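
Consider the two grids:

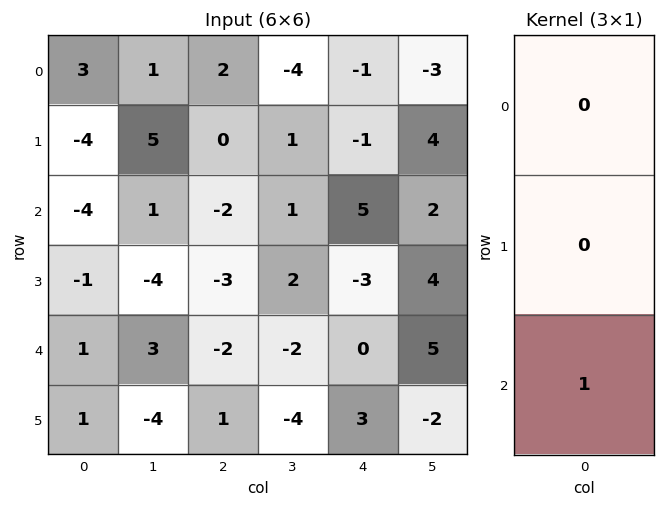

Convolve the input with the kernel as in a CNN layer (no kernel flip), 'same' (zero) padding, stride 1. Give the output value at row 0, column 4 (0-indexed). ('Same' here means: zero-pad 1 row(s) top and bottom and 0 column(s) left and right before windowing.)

-1

The receptive field on the zero-padded input at this output position is [0 / -1 / -1]. Elementwise product with the kernel and sum: -1·1.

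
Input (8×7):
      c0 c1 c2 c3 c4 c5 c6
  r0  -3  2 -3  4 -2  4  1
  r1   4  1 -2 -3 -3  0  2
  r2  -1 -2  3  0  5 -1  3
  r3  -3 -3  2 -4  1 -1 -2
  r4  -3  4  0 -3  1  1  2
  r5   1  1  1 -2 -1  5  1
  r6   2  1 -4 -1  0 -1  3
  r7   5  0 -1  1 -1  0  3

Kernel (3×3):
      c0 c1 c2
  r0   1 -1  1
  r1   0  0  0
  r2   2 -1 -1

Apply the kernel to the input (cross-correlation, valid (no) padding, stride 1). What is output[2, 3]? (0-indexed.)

The receptive field on the input at this output position is [0 5 -1 / -4 1 -1 / -3 1 1]. Elementwise product with the kernel and sum: 0·1 + 5·-1 + -1·1 + -3·2 + 1·-1 + 1·-1.

-14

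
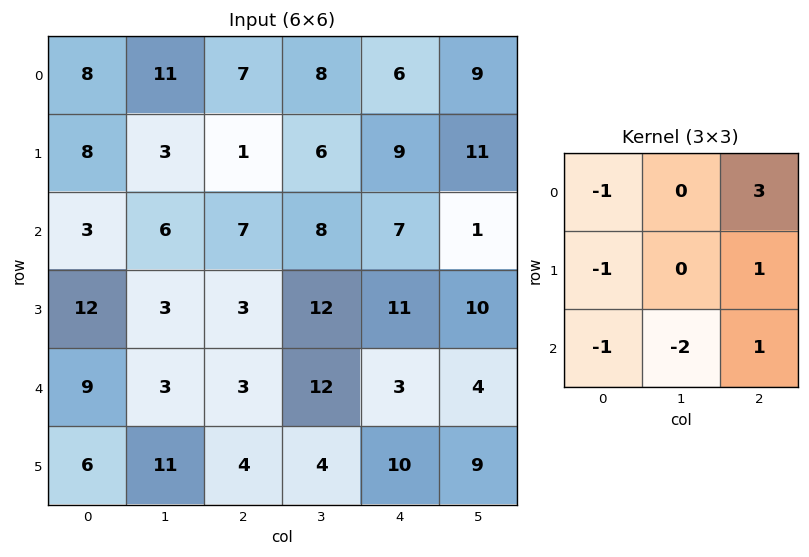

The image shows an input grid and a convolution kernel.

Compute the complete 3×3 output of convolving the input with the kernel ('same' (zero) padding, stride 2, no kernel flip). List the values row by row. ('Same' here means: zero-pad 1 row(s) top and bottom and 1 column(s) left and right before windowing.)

-2 -2 -12
-6 20 -4
11 27 -5

Output[0,0]: The receptive field on the zero-padded input at this output position is [0 0 0 / 0 8 11 / 0 8 3]. Elementwise product with the kernel and sum: 0·-1 + 0·3 + 0·-1 + 11·1 + 0·-1 + 8·-2 + 3·1.
Output[0,1]: The receptive field on the zero-padded input at this output position is [0 0 0 / 11 7 8 / 3 1 6]. Elementwise product with the kernel and sum: 0·-1 + 0·3 + 11·-1 + 8·1 + 3·-1 + 1·-2 + 6·1.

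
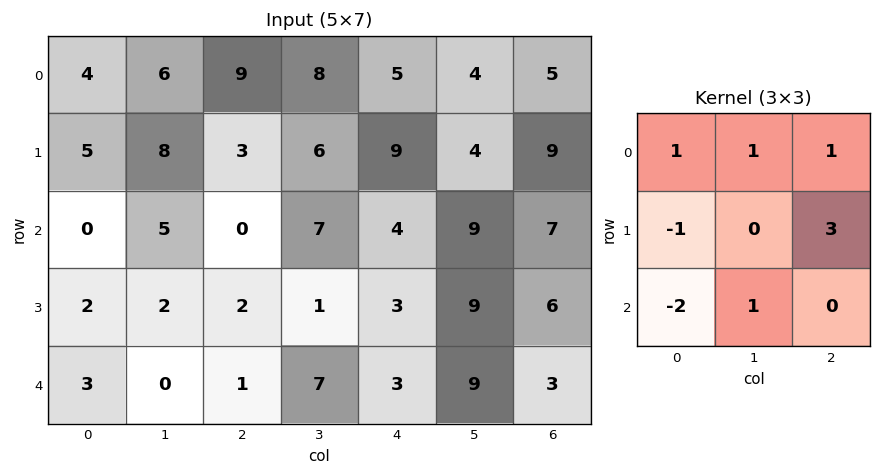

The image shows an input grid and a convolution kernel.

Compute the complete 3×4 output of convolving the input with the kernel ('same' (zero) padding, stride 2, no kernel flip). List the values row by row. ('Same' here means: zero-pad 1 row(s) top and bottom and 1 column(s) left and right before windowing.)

Output[0,0]: The receptive field on the zero-padded input at this output position is [0 0 0 / 0 4 6 / 0 5 8]. Elementwise product with the kernel and sum: 0·1 + 0·1 + 0·1 + 0·-1 + 6·3 + 0·-2 + 5·1.
Output[0,1]: The receptive field on the zero-padded input at this output position is [0 0 0 / 6 9 8 / 8 3 6]. Elementwise product with the kernel and sum: 0·1 + 0·1 + 0·1 + 6·-1 + 8·3 + 8·-2 + 3·1.

23 5 1 -3
30 31 40 -8
4 26 33 6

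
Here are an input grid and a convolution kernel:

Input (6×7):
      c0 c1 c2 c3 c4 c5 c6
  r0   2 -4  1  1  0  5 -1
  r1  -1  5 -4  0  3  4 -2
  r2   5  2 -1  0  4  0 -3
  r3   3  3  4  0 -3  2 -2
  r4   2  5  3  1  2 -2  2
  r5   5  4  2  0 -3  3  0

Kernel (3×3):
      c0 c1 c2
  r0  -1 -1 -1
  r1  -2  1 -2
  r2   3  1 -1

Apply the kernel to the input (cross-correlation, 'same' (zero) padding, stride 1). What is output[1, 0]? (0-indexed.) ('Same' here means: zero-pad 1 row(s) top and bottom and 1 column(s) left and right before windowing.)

-6

The receptive field on the zero-padded input at this output position is [0 2 -4 / 0 -1 5 / 0 5 2]. Elementwise product with the kernel and sum: 0·-1 + 2·-1 + -4·-1 + 0·-2 + -1·1 + 5·-2 + 0·3 + 5·1 + 2·-1.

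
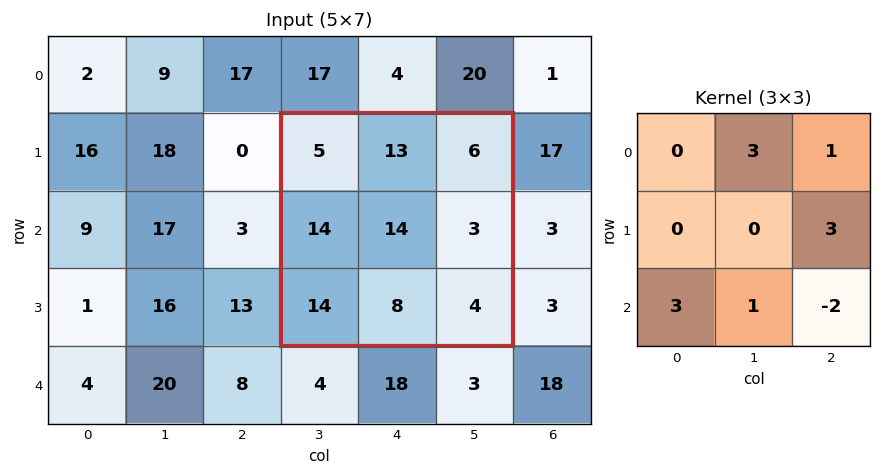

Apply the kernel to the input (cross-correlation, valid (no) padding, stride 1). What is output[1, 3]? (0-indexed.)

The receptive field on the input at this output position is [5 13 6 / 14 14 3 / 14 8 4]. Elementwise product with the kernel and sum: 13·3 + 6·1 + 3·3 + 14·3 + 8·1 + 4·-2.

96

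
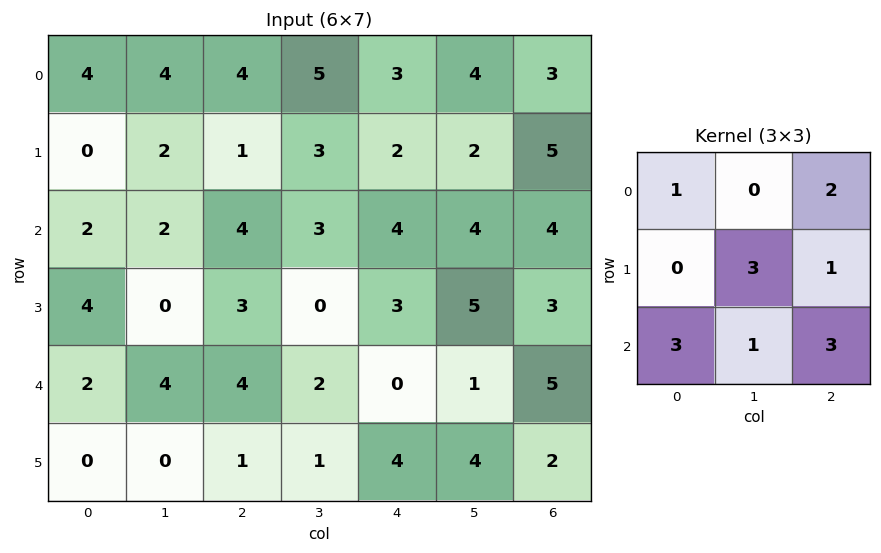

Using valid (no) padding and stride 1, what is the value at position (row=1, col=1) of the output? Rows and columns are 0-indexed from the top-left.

26

The receptive field on the input at this output position is [2 1 3 / 2 4 3 / 0 3 0]. Elementwise product with the kernel and sum: 2·1 + 3·2 + 4·3 + 3·1 + 0·3 + 3·1 + 0·3.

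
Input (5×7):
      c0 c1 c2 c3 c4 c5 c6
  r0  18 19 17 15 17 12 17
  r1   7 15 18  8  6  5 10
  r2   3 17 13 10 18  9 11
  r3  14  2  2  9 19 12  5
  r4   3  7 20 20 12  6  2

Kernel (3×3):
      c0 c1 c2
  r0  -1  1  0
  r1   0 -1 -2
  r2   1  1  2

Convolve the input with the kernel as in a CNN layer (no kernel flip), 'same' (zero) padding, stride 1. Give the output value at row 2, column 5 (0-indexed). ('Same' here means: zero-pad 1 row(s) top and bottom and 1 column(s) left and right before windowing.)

9

The receptive field on the zero-padded input at this output position is [6 5 10 / 18 9 11 / 19 12 5]. Elementwise product with the kernel and sum: 6·-1 + 5·1 + 9·-1 + 11·-2 + 19·1 + 12·1 + 5·2.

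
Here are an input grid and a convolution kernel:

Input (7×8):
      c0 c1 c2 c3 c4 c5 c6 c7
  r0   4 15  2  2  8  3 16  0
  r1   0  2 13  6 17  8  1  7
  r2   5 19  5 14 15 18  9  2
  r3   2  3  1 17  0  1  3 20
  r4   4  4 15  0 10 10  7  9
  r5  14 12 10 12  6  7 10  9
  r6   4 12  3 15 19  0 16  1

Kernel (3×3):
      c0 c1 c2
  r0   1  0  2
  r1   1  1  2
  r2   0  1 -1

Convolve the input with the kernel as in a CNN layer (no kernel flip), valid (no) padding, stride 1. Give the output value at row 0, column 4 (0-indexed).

The receptive field on the input at this output position is [8 3 16 / 17 8 1 / 15 18 9]. Elementwise product with the kernel and sum: 8·1 + 16·2 + 17·1 + 8·1 + 1·2 + 18·1 + 9·-1.

76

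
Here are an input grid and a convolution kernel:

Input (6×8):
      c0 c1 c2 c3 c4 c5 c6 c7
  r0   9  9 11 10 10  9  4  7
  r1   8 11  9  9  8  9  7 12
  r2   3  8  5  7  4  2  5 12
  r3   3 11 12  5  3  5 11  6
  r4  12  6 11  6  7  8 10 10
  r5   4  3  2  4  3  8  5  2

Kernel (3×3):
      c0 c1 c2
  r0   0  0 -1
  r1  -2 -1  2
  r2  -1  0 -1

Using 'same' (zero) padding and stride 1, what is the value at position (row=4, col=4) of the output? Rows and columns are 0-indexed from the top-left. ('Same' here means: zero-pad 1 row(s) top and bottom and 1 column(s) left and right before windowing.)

-20

The receptive field on the zero-padded input at this output position is [5 3 5 / 6 7 8 / 4 3 8]. Elementwise product with the kernel and sum: 5·-1 + 6·-2 + 7·-1 + 8·2 + 4·-1 + 8·-1.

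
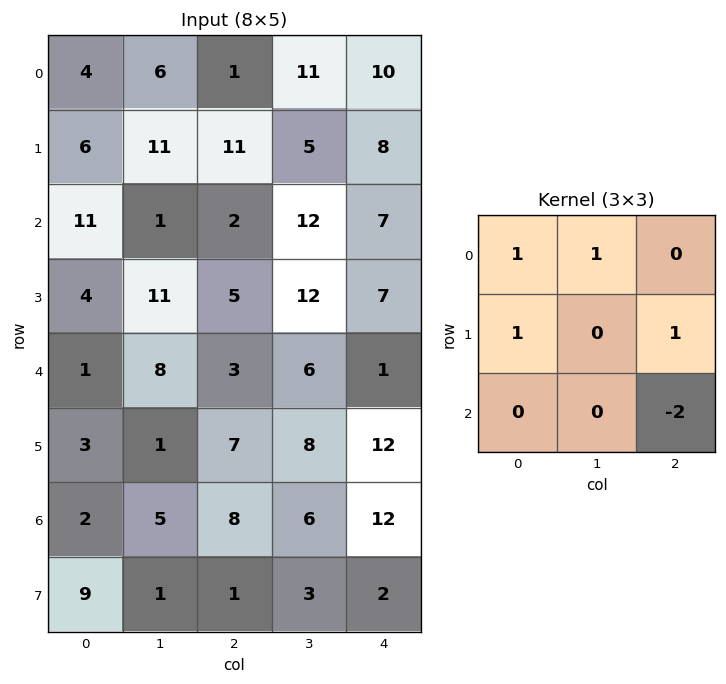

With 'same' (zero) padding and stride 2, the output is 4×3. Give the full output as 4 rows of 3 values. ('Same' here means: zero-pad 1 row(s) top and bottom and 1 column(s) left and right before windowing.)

-16 7 11
-15 11 25
10 14 25
6 13 26

Output[0,0]: The receptive field on the zero-padded input at this output position is [0 0 0 / 0 4 6 / 0 6 11]. Elementwise product with the kernel and sum: 0·1 + 0·1 + 0·1 + 6·1 + 11·-2.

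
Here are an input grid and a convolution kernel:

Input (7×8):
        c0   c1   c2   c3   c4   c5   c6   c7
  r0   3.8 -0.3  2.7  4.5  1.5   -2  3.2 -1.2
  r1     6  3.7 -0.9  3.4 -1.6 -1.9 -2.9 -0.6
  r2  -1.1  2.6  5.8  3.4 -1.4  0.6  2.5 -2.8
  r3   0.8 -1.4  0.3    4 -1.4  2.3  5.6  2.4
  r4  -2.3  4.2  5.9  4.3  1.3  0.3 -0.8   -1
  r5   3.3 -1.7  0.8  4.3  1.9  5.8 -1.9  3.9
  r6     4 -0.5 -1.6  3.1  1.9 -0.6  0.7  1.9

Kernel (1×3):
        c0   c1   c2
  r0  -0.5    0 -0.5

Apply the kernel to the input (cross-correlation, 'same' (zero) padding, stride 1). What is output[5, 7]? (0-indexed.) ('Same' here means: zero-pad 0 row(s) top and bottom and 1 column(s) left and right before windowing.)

The receptive field on the zero-padded input at this output position is [-1.9 3.9 0]. Elementwise product with the kernel and sum: -1.9·-0.5 + 0·-0.5.

0.95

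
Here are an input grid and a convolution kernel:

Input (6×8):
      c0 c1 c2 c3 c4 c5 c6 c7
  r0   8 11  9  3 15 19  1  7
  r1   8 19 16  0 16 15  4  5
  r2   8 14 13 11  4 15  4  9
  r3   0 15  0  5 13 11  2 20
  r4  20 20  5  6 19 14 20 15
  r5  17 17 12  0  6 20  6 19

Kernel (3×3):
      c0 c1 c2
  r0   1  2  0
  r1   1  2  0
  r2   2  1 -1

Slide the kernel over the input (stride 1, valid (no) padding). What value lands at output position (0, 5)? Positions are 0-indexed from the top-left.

The receptive field on the input at this output position is [19 1 7 / 15 4 5 / 15 4 9]. Elementwise product with the kernel and sum: 19·1 + 1·2 + 15·1 + 4·2 + 15·2 + 4·1 + 9·-1.

69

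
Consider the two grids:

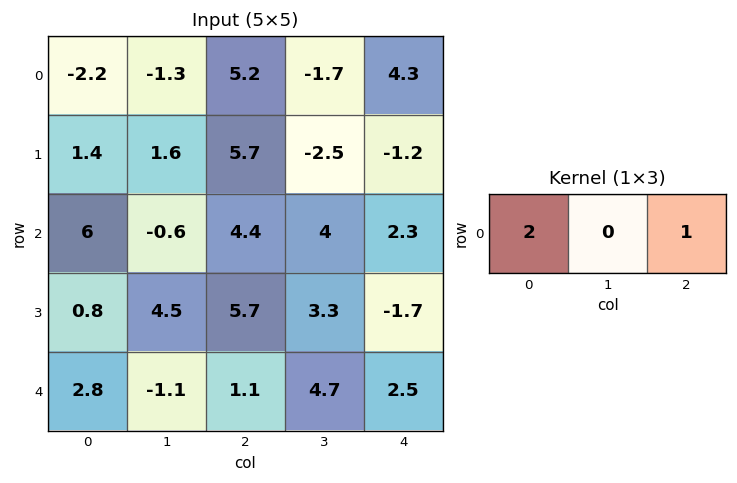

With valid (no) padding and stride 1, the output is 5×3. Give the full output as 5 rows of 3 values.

Output[0,0]: The receptive field on the input at this output position is [-2.2 -1.3 5.2]. Elementwise product with the kernel and sum: -2.2·2 + 5.2·1.

0.8 -4.3 14.7
8.5 0.7 10.2
16.4 2.8 11.1
7.3 12.3 9.7
6.7 2.5 4.7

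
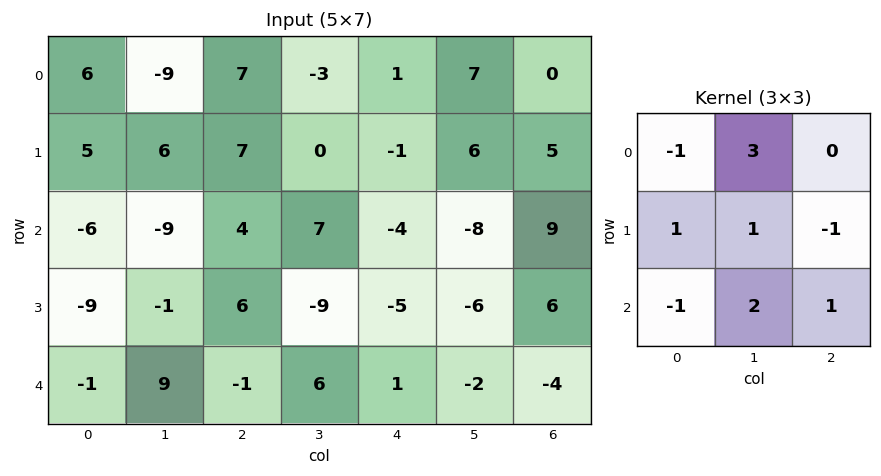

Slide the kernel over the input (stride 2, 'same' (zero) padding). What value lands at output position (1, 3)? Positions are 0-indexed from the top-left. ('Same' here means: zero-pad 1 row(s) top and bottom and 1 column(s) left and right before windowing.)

28

The receptive field on the zero-padded input at this output position is [6 5 0 / -8 9 0 / -6 6 0]. Elementwise product with the kernel and sum: 6·-1 + 5·3 + -8·1 + 9·1 + 0·-1 + -6·-1 + 6·2 + 0·1.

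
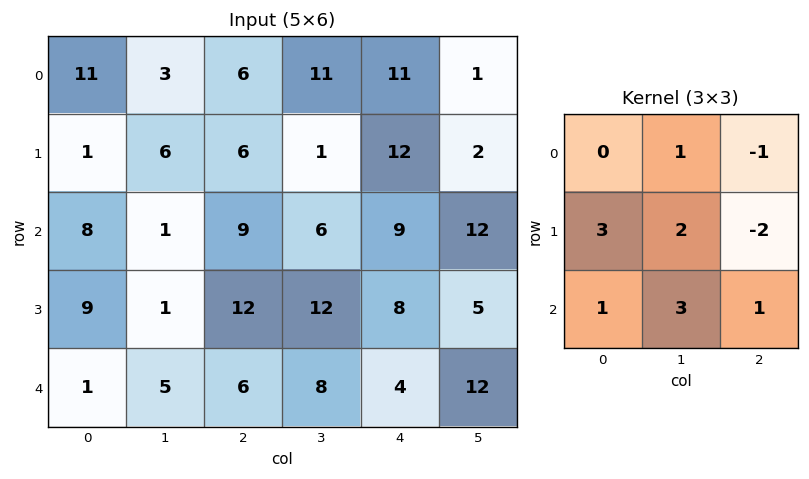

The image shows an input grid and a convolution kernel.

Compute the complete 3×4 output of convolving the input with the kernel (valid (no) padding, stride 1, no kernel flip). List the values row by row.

20 57 32 78
32 63 66 63
19 37 75 71

Output[0,0]: The receptive field on the input at this output position is [11 3 6 / 1 6 6 / 8 1 9]. Elementwise product with the kernel and sum: 3·1 + 6·-1 + 1·3 + 6·2 + 6·-2 + 8·1 + 1·3 + 9·1.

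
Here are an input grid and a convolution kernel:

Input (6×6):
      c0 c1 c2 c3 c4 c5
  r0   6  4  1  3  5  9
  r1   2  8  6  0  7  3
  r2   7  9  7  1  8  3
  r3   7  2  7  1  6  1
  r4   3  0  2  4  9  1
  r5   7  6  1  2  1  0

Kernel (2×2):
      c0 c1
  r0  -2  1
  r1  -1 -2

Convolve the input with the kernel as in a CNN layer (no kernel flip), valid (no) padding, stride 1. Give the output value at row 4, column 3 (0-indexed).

-3

The receptive field on the input at this output position is [4 9 / 2 1]. Elementwise product with the kernel and sum: 4·-2 + 9·1 + 2·-1 + 1·-2.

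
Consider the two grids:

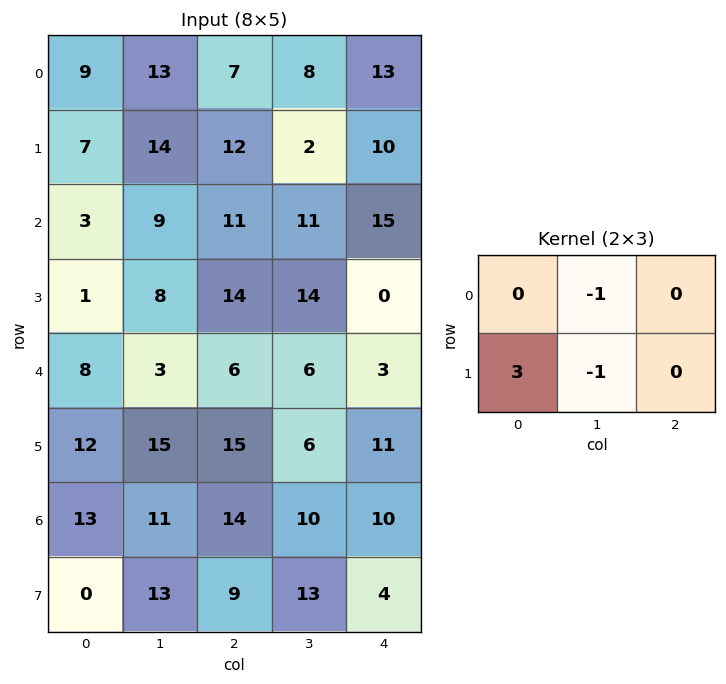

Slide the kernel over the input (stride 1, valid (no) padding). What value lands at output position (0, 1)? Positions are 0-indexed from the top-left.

23

The receptive field on the input at this output position is [13 7 8 / 14 12 2]. Elementwise product with the kernel and sum: 7·-1 + 14·3 + 12·-1.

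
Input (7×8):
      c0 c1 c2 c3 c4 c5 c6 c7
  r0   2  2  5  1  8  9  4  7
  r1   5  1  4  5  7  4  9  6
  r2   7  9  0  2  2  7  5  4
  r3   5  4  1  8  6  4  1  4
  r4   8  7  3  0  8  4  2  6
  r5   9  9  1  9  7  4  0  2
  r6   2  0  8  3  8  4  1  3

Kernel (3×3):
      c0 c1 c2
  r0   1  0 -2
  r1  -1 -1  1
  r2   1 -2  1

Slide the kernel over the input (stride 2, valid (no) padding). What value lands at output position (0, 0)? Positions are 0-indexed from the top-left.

The receptive field on the input at this output position is [2 2 5 / 5 1 4 / 7 9 0]. Elementwise product with the kernel and sum: 2·1 + 5·-2 + 5·-1 + 1·-1 + 4·1 + 7·1 + 9·-2 + 0·1.

-21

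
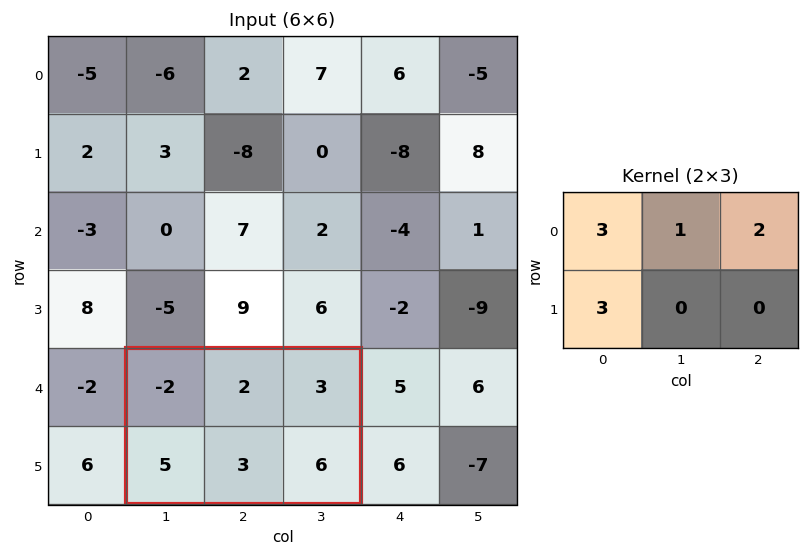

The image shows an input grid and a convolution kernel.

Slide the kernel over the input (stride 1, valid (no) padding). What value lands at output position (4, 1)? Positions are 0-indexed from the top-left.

The receptive field on the input at this output position is [-2 2 3 / 5 3 6]. Elementwise product with the kernel and sum: -2·3 + 2·1 + 3·2 + 5·3.

17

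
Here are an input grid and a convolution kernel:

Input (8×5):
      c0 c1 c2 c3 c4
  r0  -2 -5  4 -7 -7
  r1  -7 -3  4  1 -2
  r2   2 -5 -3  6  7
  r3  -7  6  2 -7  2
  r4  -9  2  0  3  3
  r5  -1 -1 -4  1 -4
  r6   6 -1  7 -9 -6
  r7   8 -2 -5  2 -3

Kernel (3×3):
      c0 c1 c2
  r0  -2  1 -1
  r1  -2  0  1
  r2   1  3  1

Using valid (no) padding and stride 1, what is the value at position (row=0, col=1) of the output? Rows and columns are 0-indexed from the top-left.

The receptive field on the input at this output position is [-5 4 -7 / -3 4 1 / -5 -3 6]. Elementwise product with the kernel and sum: -5·-2 + 4·1 + -7·-1 + -3·-2 + 1·1 + -5·1 + -3·3 + 6·1.

20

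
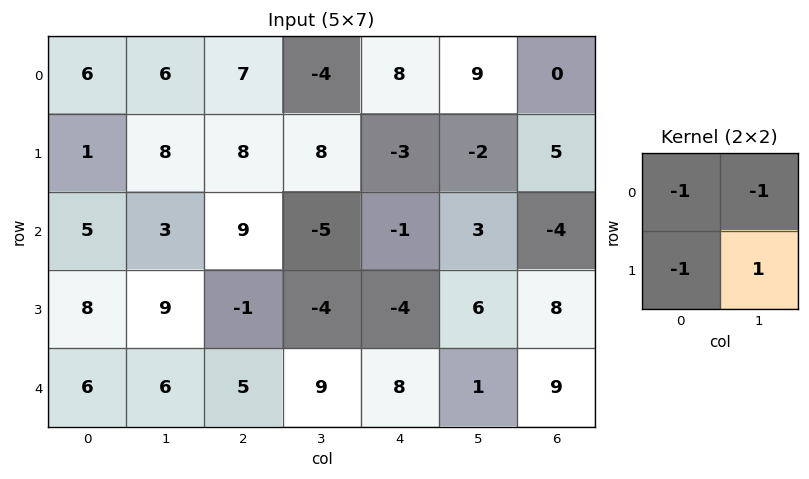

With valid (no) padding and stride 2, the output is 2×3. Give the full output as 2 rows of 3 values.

Output[0,0]: The receptive field on the input at this output position is [6 6 / 1 8]. Elementwise product with the kernel and sum: 6·-1 + 6·-1 + 1·-1 + 8·1.

-5 -3 -16
-7 -7 8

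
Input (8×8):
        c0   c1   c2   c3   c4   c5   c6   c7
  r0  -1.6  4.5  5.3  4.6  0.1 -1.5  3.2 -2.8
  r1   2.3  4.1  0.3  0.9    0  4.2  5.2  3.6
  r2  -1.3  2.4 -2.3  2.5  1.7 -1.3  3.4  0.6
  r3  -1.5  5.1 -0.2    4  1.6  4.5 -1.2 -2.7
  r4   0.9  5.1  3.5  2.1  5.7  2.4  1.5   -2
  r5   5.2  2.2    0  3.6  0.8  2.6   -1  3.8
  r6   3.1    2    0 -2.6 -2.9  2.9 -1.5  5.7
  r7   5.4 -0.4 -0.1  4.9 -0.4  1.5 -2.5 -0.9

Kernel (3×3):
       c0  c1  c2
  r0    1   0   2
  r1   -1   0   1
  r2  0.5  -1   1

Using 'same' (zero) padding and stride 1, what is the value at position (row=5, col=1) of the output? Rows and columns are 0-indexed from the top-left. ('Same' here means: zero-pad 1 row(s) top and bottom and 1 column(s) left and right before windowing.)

The receptive field on the zero-padded input at this output position is [0.9 5.1 3.5 / 5.2 2.2 0 / 3.1 2 0]. Elementwise product with the kernel and sum: 0.9·1 + 3.5·2 + 5.2·-1 + 0·1 + 3.1·0.5 + 2·-1 + 0·1.

2.25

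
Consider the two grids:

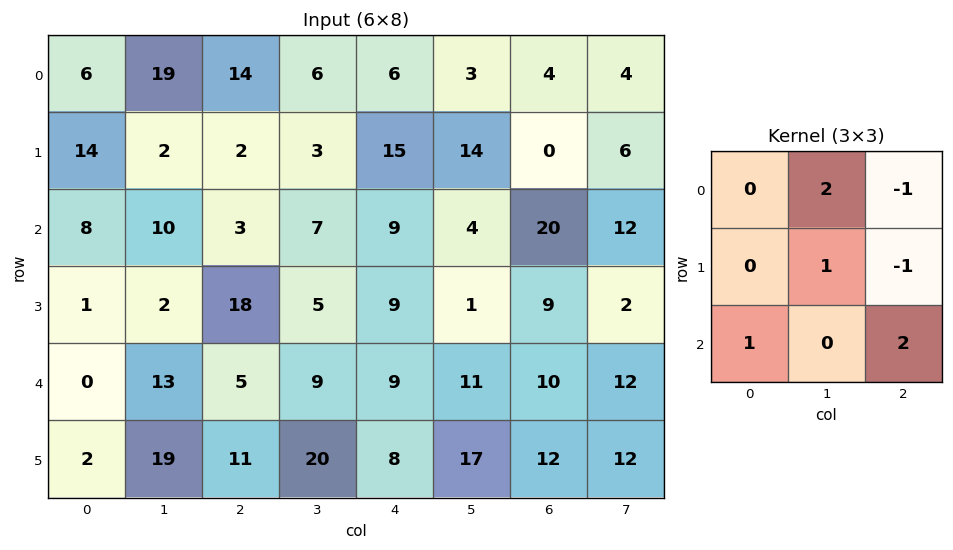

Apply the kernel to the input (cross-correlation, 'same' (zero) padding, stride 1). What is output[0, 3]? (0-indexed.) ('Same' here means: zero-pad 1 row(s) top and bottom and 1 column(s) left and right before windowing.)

The receptive field on the zero-padded input at this output position is [0 0 0 / 14 6 6 / 2 3 15]. Elementwise product with the kernel and sum: 0·2 + 0·-1 + 6·1 + 6·-1 + 2·1 + 15·2.

32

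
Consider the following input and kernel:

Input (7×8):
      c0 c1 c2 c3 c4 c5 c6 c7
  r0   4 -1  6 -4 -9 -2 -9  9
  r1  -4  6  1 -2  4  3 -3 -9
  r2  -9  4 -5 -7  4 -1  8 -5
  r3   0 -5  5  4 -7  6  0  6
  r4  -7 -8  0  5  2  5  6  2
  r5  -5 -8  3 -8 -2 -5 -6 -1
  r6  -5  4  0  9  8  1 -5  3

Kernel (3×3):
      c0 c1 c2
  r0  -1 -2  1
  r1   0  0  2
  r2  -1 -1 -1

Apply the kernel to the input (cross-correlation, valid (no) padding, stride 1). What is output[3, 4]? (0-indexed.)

20

The receptive field on the input at this output position is [-7 6 0 / 2 5 6 / -2 -5 -6]. Elementwise product with the kernel and sum: -7·-1 + 6·-2 + 0·1 + 6·2 + -2·-1 + -5·-1 + -6·-1.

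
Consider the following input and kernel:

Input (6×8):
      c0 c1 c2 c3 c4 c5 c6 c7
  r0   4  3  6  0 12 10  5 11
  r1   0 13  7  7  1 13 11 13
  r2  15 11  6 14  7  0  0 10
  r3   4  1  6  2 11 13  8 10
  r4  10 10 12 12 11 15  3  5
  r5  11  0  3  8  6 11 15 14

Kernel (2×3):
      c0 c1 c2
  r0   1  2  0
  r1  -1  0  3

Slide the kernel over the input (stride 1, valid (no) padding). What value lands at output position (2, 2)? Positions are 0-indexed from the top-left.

The receptive field on the input at this output position is [6 14 7 / 6 2 11]. Elementwise product with the kernel and sum: 6·1 + 14·2 + 6·-1 + 11·3.

61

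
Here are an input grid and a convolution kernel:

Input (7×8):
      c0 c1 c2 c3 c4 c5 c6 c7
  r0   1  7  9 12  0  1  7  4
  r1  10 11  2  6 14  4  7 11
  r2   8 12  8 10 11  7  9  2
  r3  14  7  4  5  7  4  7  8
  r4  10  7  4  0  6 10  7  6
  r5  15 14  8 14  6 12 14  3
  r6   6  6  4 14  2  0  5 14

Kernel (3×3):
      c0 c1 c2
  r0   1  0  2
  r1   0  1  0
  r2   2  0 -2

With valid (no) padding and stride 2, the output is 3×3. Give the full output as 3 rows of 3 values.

30 9 22
43 31 31
36 34 26

Output[0,0]: The receptive field on the input at this output position is [1 7 9 / 10 11 2 / 8 12 8]. Elementwise product with the kernel and sum: 1·1 + 9·2 + 11·1 + 8·2 + 8·-2.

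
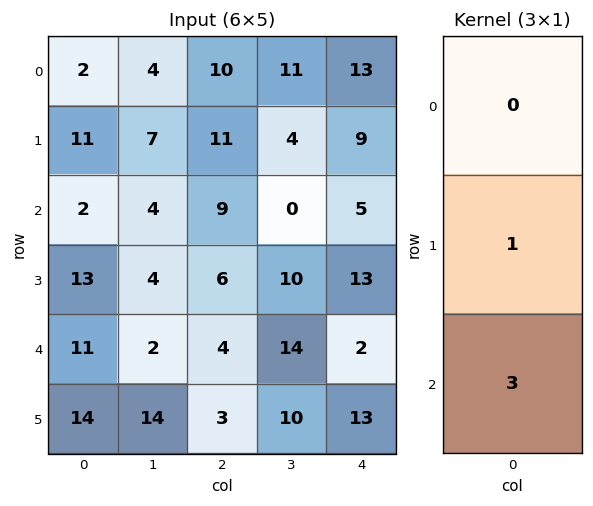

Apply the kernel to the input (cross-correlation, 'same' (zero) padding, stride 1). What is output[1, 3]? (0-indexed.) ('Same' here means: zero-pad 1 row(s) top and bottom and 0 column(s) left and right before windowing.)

The receptive field on the zero-padded input at this output position is [11 / 4 / 0]. Elementwise product with the kernel and sum: 4·1 + 0·3.

4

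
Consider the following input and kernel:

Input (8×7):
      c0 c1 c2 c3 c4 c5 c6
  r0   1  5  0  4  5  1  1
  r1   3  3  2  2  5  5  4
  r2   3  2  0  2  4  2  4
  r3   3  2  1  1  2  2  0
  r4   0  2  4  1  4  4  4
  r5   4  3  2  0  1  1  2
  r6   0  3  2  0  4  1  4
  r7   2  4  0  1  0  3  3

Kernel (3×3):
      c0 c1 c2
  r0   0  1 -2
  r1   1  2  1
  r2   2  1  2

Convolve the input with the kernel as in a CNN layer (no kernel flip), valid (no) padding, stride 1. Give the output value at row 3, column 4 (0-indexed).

The receptive field on the input at this output position is [2 2 0 / 4 4 4 / 1 1 2]. Elementwise product with the kernel and sum: 2·1 + 0·-2 + 4·1 + 4·2 + 4·1 + 1·2 + 1·1 + 2·2.

25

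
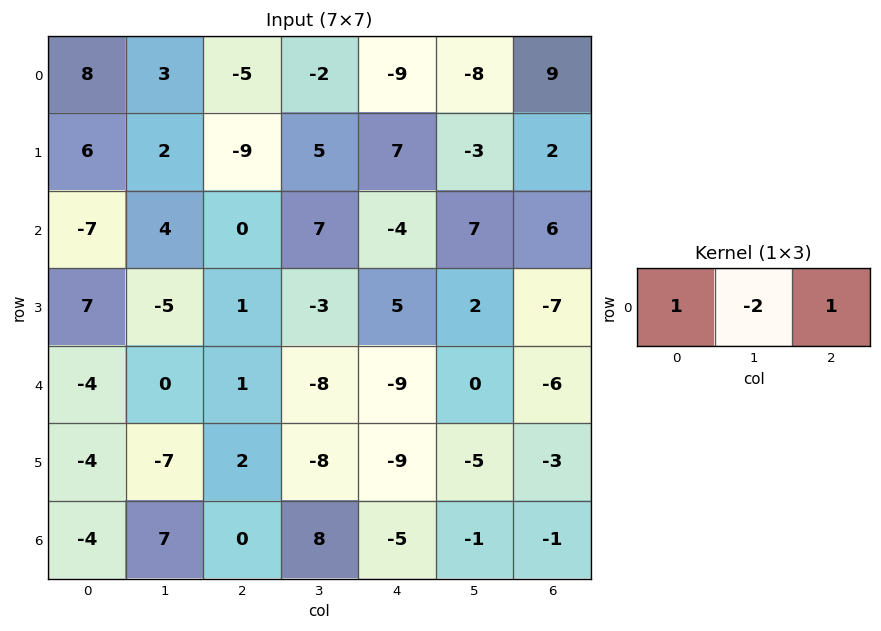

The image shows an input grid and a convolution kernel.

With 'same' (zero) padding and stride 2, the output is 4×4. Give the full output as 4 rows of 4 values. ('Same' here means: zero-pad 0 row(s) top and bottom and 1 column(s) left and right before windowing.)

-13 11 8 -26
18 11 22 -5
8 -10 10 12
15 15 17 1

Output[0,0]: The receptive field on the zero-padded input at this output position is [0 8 3]. Elementwise product with the kernel and sum: 0·1 + 8·-2 + 3·1.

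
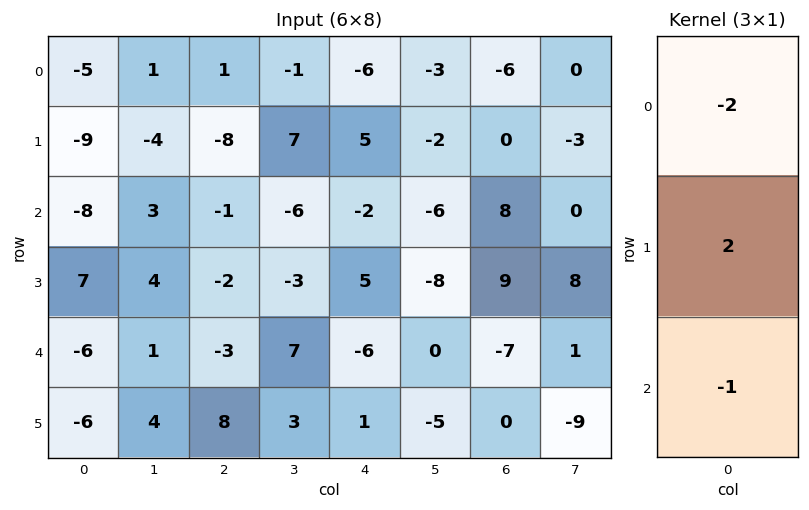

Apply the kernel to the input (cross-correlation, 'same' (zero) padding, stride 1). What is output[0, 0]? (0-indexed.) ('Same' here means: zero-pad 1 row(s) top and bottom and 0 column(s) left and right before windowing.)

-1

The receptive field on the zero-padded input at this output position is [0 / -5 / -9]. Elementwise product with the kernel and sum: 0·-2 + -5·2 + -9·-1.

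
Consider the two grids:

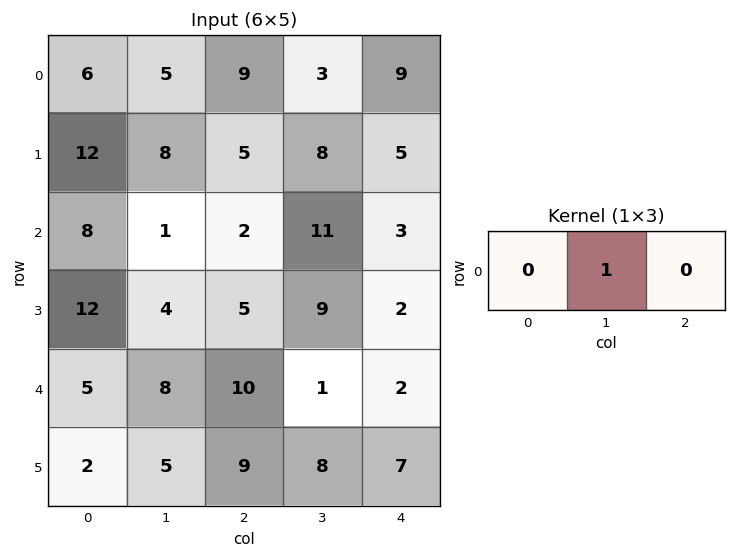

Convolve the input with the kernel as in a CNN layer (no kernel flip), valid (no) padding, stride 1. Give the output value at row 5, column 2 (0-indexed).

The receptive field on the input at this output position is [9 8 7]. Elementwise product with the kernel and sum: 8·1.

8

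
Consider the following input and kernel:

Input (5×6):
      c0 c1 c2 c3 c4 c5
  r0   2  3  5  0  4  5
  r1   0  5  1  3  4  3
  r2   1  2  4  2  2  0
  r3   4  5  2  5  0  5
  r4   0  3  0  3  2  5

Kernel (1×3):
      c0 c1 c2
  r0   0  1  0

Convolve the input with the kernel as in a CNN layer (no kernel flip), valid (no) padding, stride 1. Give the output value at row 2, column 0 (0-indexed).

2

The receptive field on the input at this output position is [1 2 4]. Elementwise product with the kernel and sum: 2·1.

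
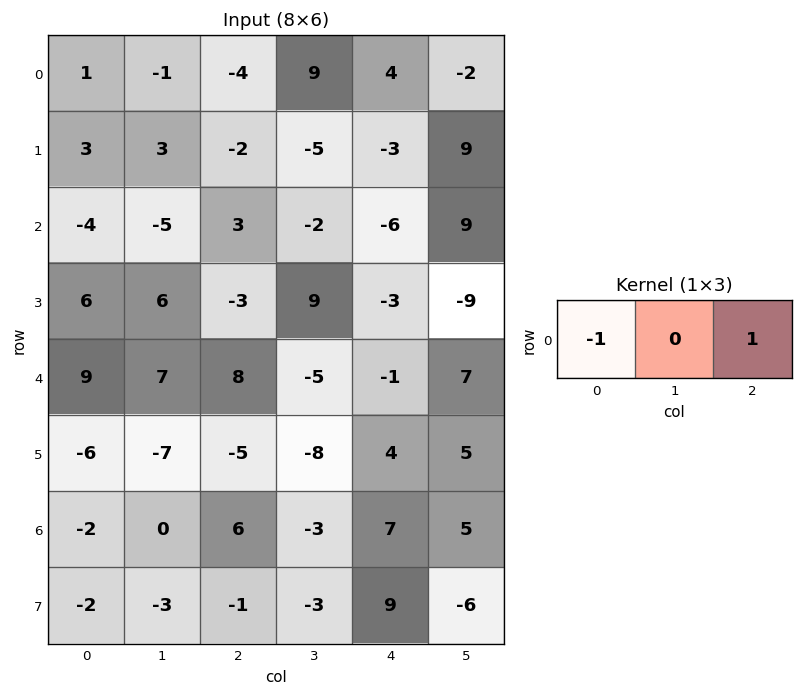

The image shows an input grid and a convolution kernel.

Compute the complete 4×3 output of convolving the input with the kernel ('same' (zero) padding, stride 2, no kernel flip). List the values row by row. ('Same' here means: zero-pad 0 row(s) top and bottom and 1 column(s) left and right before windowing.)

-1 10 -11
-5 3 11
7 -12 12
0 -3 8

Output[0,0]: The receptive field on the zero-padded input at this output position is [0 1 -1]. Elementwise product with the kernel and sum: 0·-1 + -1·1.
Output[0,1]: The receptive field on the zero-padded input at this output position is [-1 -4 9]. Elementwise product with the kernel and sum: -1·-1 + 9·1.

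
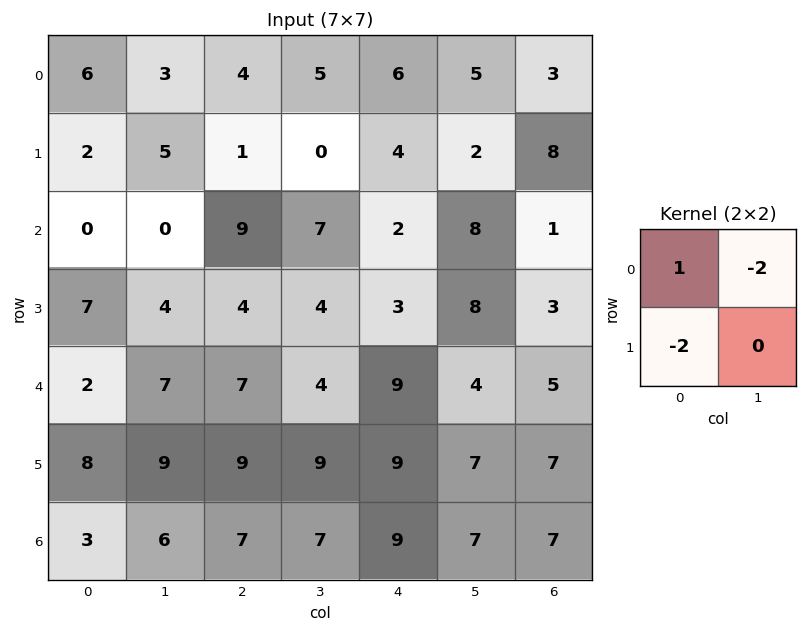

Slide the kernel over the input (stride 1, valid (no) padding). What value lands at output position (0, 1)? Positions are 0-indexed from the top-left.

The receptive field on the input at this output position is [3 4 / 5 1]. Elementwise product with the kernel and sum: 3·1 + 4·-2 + 5·-2.

-15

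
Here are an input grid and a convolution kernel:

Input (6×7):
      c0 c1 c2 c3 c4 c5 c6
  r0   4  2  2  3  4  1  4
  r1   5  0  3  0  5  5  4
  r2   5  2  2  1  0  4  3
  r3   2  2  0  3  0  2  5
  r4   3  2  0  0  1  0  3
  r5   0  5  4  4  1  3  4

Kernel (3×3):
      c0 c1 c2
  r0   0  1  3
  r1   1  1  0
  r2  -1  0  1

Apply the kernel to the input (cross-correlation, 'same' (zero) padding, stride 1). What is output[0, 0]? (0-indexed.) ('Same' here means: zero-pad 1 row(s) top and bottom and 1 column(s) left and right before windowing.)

The receptive field on the zero-padded input at this output position is [0 0 0 / 0 4 2 / 0 5 0]. Elementwise product with the kernel and sum: 0·1 + 0·3 + 0·1 + 4·1 + 0·-1 + 0·1.

4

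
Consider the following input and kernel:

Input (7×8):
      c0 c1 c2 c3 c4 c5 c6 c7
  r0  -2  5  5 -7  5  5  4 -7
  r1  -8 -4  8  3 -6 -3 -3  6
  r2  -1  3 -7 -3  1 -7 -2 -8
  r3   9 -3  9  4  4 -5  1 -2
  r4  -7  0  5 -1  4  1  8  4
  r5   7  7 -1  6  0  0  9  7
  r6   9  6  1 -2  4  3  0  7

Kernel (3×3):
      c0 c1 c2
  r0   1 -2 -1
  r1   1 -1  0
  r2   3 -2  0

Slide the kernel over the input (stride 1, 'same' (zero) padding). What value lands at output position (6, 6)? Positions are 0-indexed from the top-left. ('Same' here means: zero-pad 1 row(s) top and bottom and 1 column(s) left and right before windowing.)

-22

The receptive field on the zero-padded input at this output position is [0 9 7 / 3 0 7 / 0 0 0]. Elementwise product with the kernel and sum: 0·1 + 9·-2 + 7·-1 + 3·1 + 0·-1 + 0·3 + 0·-2.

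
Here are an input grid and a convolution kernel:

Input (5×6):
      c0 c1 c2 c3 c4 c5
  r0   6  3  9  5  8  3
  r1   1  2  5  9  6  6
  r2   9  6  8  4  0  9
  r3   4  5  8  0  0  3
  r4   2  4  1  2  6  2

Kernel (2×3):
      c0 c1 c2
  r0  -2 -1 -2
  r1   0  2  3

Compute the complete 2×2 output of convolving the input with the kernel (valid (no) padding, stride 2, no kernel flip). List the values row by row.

Output[0,0]: The receptive field on the input at this output position is [6 3 9 / 1 2 5]. Elementwise product with the kernel and sum: 6·-2 + 3·-1 + 9·-2 + 2·2 + 5·3.
Output[0,1]: The receptive field on the input at this output position is [9 5 8 / 5 9 6]. Elementwise product with the kernel and sum: 9·-2 + 5·-1 + 8·-2 + 9·2 + 6·3.

-14 -3
-6 -20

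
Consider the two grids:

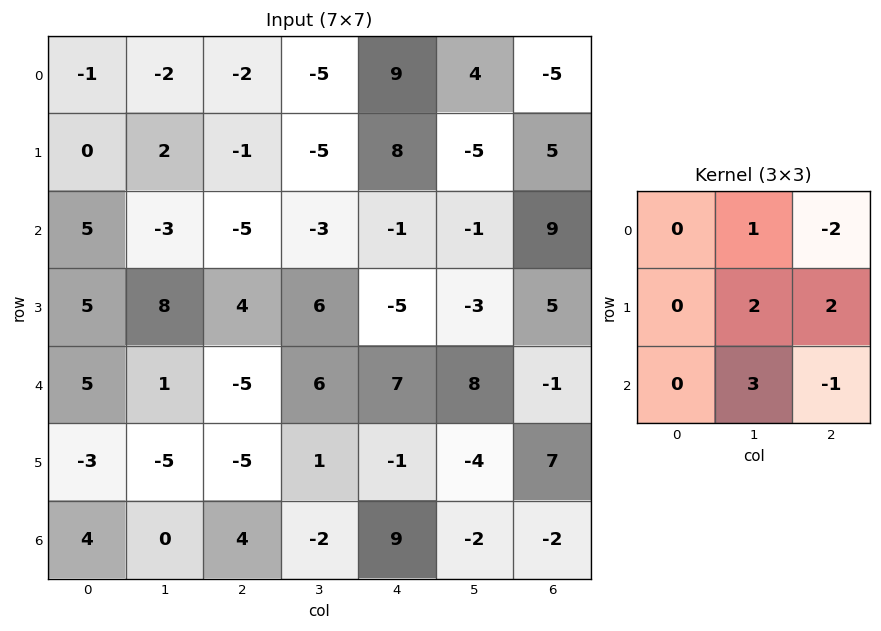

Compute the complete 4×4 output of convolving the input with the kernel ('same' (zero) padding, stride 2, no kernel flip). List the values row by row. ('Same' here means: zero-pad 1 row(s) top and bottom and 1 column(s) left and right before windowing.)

Output[0,0]: The receptive field on the zero-padded input at this output position is [0 0 0 / 0 -1 -2 / 0 0 2]. Elementwise product with the kernel and sum: 0·1 + 0·-2 + -1·2 + -2·2 + 0·3 + 2·-1.
Output[0,1]: The receptive field on the zero-padded input at this output position is [0 0 0 / -2 -2 -5 / 2 -1 -5]. Elementwise product with the kernel and sum: 0·1 + 0·-2 + -2·2 + -5·2 + -1·3 + -5·-1.

-8 -12 55 5
7 -1 2 38
-3 -22 32 24
15 -3 21 3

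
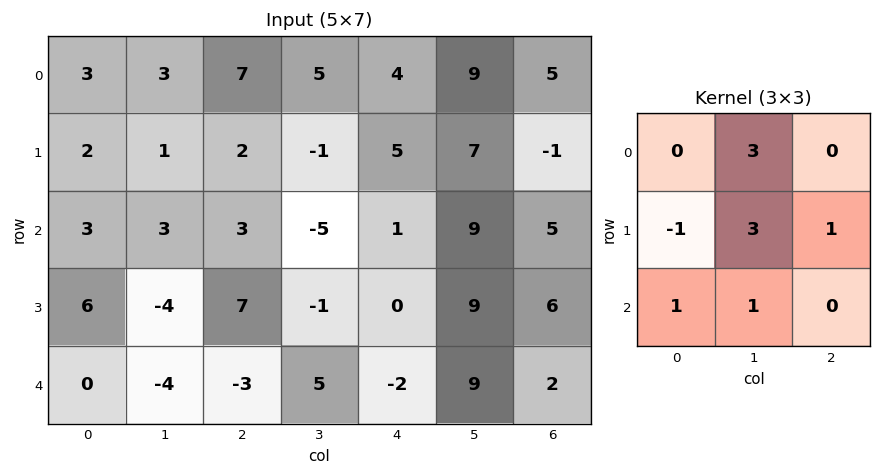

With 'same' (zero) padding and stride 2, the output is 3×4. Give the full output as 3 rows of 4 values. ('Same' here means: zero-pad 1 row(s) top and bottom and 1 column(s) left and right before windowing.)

Output[0,0]: The receptive field on the zero-padded input at this output position is [0 0 0 / 0 3 3 / 0 2 1]. Elementwise product with the kernel and sum: 0·3 + 0·-1 + 3·3 + 3·1 + 0·1 + 2·1.
Output[0,1]: The receptive field on the zero-padded input at this output position is [0 0 0 / 3 7 5 / 1 2 -1]. Elementwise product with the kernel and sum: 0·3 + 3·-1 + 7·3 + 5·1 + 1·1 + 2·1.

14 26 20 12
24 10 31 18
14 21 -2 15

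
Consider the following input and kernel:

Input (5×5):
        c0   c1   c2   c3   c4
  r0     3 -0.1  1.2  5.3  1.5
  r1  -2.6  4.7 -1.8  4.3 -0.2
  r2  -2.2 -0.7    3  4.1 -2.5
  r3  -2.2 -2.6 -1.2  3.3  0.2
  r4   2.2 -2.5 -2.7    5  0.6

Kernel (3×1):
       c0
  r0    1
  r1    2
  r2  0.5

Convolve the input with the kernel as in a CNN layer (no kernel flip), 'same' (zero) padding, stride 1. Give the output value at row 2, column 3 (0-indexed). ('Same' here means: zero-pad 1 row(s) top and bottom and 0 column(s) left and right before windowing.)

14.15

The receptive field on the zero-padded input at this output position is [4.3 / 4.1 / 3.3]. Elementwise product with the kernel and sum: 4.3·1 + 4.1·2 + 3.3·0.5.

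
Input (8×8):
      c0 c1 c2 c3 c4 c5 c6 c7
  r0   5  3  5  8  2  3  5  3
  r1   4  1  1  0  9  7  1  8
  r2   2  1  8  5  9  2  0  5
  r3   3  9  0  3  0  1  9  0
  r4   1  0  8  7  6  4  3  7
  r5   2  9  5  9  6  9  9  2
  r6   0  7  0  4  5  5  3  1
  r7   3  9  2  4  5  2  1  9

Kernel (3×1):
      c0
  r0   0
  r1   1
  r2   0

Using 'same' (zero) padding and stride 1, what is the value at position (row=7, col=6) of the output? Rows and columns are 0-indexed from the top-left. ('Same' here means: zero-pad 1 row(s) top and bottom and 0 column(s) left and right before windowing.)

The receptive field on the zero-padded input at this output position is [3 / 1 / 0]. Elementwise product with the kernel and sum: 1·1.

1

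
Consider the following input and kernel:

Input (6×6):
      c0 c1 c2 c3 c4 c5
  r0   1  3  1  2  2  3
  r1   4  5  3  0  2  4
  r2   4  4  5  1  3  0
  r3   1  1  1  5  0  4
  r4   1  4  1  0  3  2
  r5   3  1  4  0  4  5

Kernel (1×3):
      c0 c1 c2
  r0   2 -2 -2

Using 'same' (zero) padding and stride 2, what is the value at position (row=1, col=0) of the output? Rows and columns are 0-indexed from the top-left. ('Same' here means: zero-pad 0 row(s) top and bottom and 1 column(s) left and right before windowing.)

The receptive field on the zero-padded input at this output position is [0 4 4]. Elementwise product with the kernel and sum: 0·2 + 4·-2 + 4·-2.

-16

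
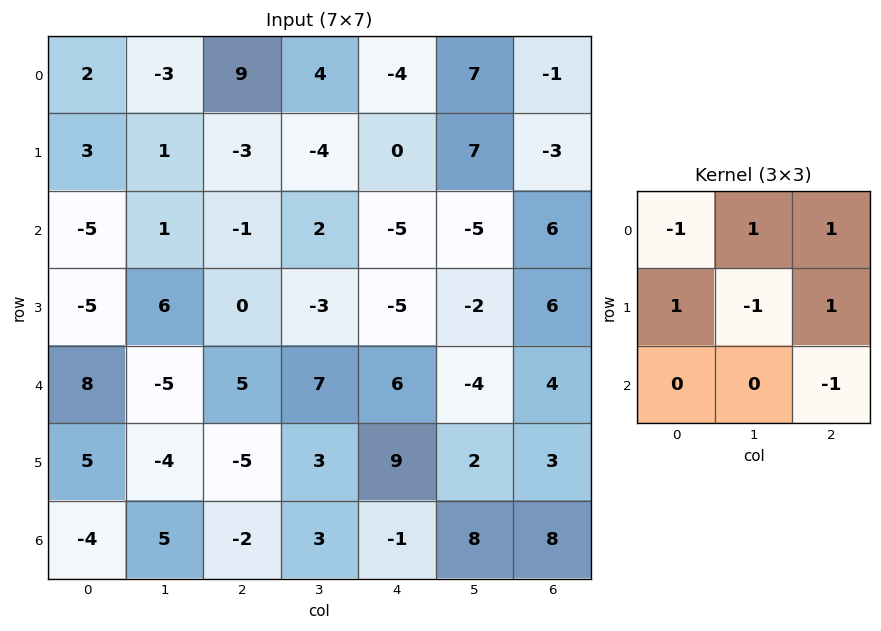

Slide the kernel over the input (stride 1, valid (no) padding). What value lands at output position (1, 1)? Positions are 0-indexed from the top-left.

The receptive field on the input at this output position is [1 -3 -4 / 1 -1 2 / 6 0 -3]. Elementwise product with the kernel and sum: 1·-1 + -3·1 + -4·1 + 1·1 + -1·-1 + 2·1 + -3·-1.

-1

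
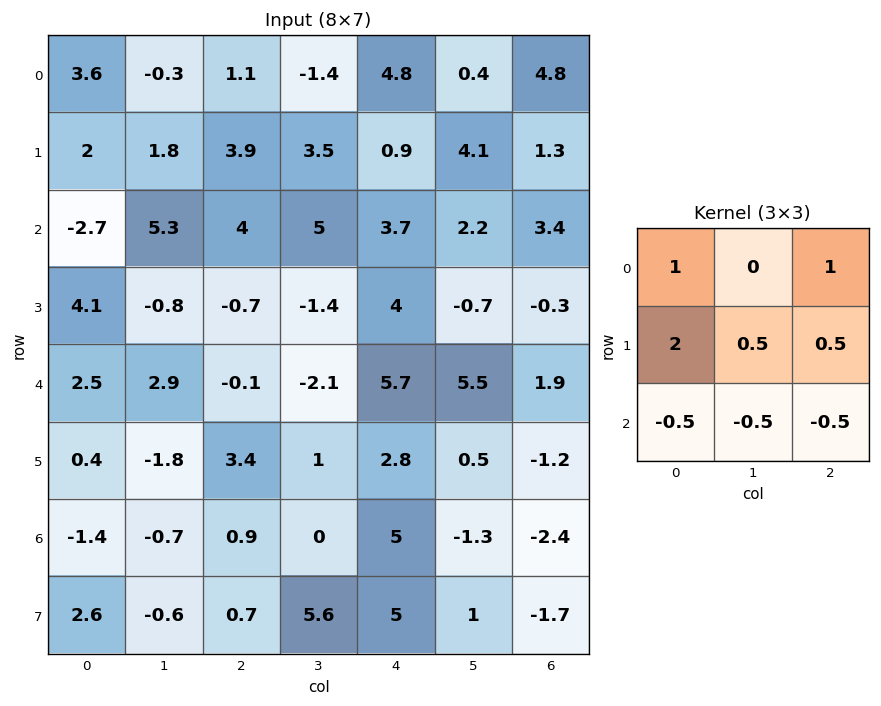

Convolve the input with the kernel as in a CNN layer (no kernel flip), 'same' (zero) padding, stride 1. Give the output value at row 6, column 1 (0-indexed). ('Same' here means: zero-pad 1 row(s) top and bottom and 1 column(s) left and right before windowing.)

-0.25

The receptive field on the zero-padded input at this output position is [0.4 -1.8 3.4 / -1.4 -0.7 0.9 / 2.6 -0.6 0.7]. Elementwise product with the kernel and sum: 0.4·1 + 3.4·1 + -1.4·2 + -0.7·0.5 + 0.9·0.5 + 2.6·-0.5 + -0.6·-0.5 + 0.7·-0.5.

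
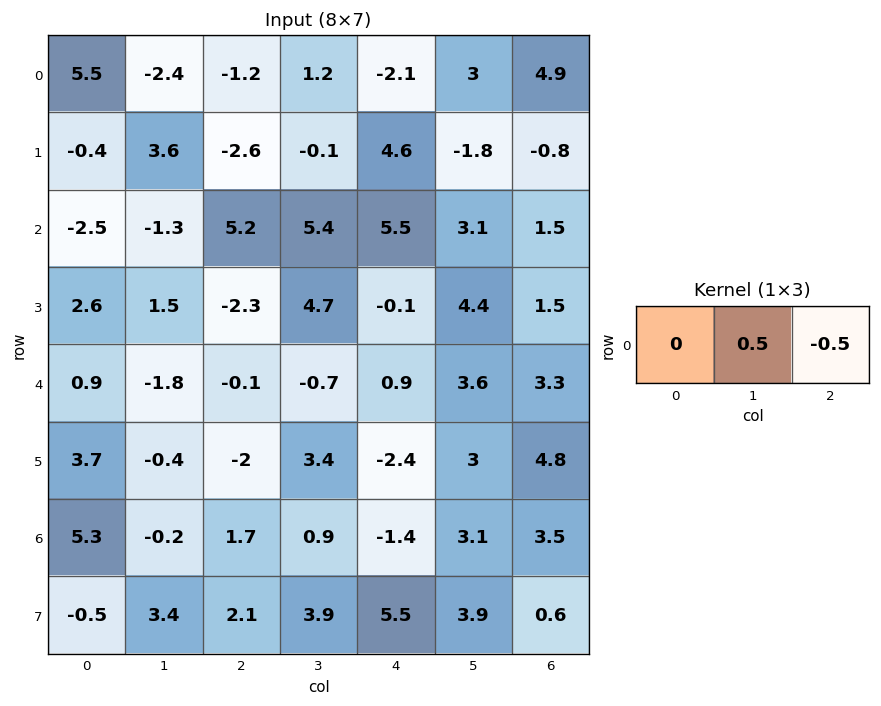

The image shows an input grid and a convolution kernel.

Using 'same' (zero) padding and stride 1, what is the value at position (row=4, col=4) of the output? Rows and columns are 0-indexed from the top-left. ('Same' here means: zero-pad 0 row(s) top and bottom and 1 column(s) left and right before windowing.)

-1.35

The receptive field on the zero-padded input at this output position is [-0.7 0.9 3.6]. Elementwise product with the kernel and sum: 0.9·0.5 + 3.6·-0.5.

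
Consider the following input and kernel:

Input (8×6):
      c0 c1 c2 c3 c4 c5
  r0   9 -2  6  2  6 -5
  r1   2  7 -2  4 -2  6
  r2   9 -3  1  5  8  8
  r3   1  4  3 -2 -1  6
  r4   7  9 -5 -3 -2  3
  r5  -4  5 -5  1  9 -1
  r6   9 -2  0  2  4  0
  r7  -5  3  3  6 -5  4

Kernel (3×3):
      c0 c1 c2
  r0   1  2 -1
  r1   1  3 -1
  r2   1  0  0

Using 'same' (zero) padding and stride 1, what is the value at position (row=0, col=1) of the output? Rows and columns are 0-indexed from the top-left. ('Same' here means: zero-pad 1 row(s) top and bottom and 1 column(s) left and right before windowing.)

The receptive field on the zero-padded input at this output position is [0 0 0 / 9 -2 6 / 2 7 -2]. Elementwise product with the kernel and sum: 0·1 + 0·2 + 0·-1 + 9·1 + -2·3 + 6·-1 + 2·1.

-1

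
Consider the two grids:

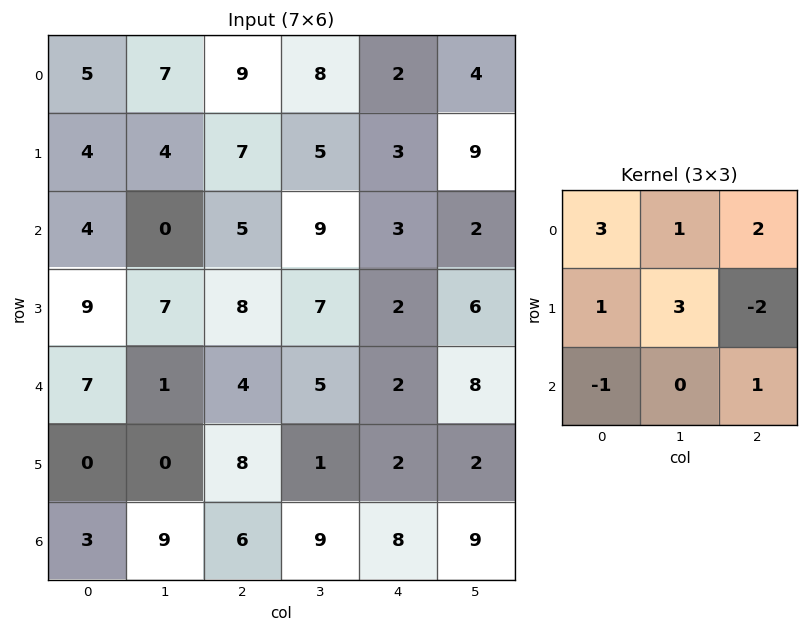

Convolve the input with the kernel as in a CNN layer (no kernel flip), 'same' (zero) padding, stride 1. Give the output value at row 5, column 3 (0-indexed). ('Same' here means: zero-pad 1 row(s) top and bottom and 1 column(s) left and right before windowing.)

30

The receptive field on the zero-padded input at this output position is [4 5 2 / 8 1 2 / 6 9 8]. Elementwise product with the kernel and sum: 4·3 + 5·1 + 2·2 + 8·1 + 1·3 + 2·-2 + 6·-1 + 8·1.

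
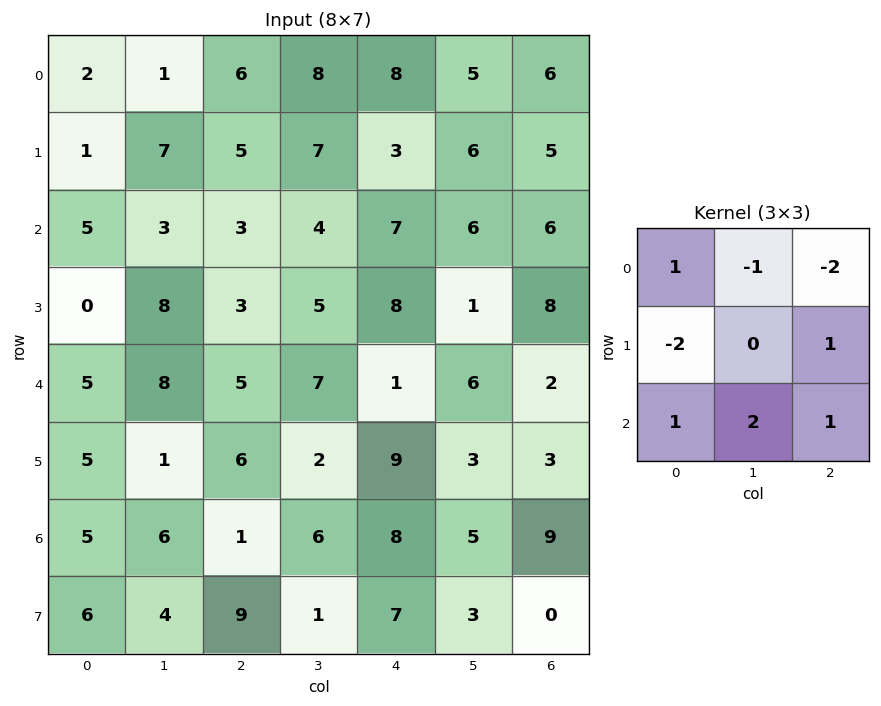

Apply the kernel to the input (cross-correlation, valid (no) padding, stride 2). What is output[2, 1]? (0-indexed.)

14

The receptive field on the input at this output position is [5 7 1 / 6 2 9 / 1 6 8]. Elementwise product with the kernel and sum: 5·1 + 7·-1 + 1·-2 + 6·-2 + 9·1 + 1·1 + 6·2 + 8·1.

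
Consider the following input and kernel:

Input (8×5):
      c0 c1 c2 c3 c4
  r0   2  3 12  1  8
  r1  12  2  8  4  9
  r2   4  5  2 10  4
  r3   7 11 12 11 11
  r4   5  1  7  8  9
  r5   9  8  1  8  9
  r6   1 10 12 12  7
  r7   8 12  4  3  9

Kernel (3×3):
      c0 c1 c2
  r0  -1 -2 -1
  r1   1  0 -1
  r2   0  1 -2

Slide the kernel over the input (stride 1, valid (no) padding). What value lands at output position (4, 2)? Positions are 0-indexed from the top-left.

-42

The receptive field on the input at this output position is [7 8 9 / 1 8 9 / 12 12 7]. Elementwise product with the kernel and sum: 7·-1 + 8·-2 + 9·-1 + 1·1 + 9·-1 + 12·1 + 7·-2.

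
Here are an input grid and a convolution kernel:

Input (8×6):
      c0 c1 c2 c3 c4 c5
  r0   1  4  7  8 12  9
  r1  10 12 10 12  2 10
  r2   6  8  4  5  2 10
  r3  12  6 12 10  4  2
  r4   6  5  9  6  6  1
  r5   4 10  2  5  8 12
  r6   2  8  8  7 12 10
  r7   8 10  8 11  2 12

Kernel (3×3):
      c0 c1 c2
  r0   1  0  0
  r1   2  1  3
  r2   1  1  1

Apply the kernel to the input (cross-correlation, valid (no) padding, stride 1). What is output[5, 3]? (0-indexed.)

The receptive field on the input at this output position is [5 8 12 / 7 12 10 / 11 2 12]. Elementwise product with the kernel and sum: 5·1 + 7·2 + 12·1 + 10·3 + 11·1 + 2·1 + 12·1.

86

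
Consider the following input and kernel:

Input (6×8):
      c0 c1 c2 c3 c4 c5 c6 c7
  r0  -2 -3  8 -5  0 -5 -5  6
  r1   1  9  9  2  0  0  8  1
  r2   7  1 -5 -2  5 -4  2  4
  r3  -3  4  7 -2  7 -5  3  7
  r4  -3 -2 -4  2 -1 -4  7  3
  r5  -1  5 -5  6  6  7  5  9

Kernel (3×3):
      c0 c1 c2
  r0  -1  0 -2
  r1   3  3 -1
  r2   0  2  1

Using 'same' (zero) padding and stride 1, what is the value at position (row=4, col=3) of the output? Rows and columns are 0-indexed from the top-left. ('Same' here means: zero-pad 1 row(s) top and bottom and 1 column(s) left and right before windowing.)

-8

The receptive field on the zero-padded input at this output position is [7 -2 7 / -4 2 -1 / -5 6 6]. Elementwise product with the kernel and sum: 7·-1 + 7·-2 + -4·3 + 2·3 + -1·-1 + 6·2 + 6·1.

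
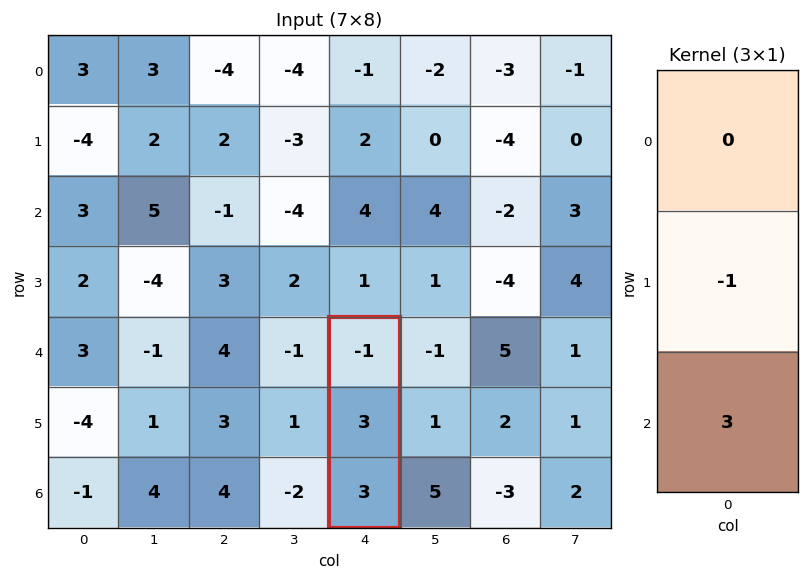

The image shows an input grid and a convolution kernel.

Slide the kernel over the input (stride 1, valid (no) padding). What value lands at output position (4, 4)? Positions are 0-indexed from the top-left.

The receptive field on the input at this output position is [-1 / 3 / 3]. Elementwise product with the kernel and sum: 3·-1 + 3·3.

6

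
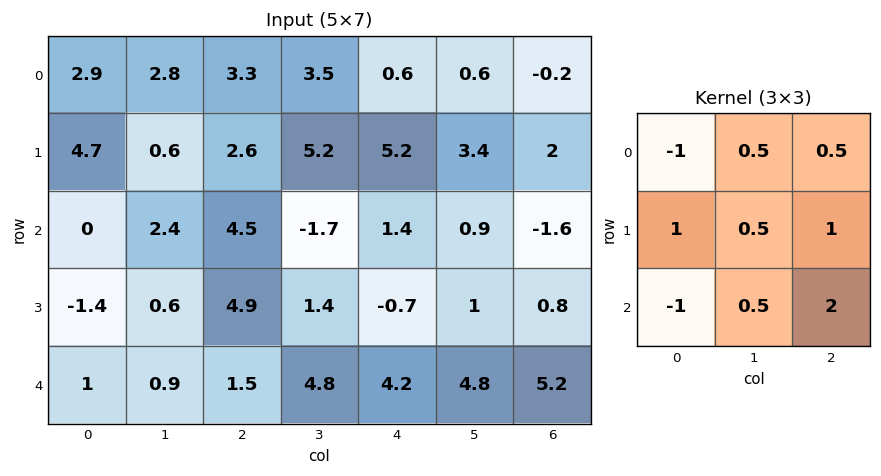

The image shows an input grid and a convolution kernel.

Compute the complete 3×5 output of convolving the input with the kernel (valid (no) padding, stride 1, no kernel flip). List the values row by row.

Output[0,0]: The receptive field on the input at this output position is [2.9 2.8 3.3 / 4.7 0.6 2.6 / 0 2.4 4.5]. Elementwise product with the kernel and sum: 2.9·-1 + 2.8·0.5 + 3.3·0.5 + 4.7·1 + 0.6·0.5 + 2.6·1 + 0·-1 + 2.4·0.5 + 4.5·2.

17.95 4.15 6.6 12.5 4.35
14.1 10.9 2.05 -0.75 0.55
9.7 12.9 9.55 11.8 7.45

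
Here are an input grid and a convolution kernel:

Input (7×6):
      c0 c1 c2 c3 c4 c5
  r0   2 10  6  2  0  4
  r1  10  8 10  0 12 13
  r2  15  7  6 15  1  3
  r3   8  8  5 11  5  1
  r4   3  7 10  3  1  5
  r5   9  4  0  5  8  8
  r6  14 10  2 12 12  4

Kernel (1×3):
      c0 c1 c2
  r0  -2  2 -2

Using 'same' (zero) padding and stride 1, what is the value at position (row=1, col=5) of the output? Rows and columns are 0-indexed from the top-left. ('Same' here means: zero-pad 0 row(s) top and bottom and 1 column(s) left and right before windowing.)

2

The receptive field on the zero-padded input at this output position is [12 13 0]. Elementwise product with the kernel and sum: 12·-2 + 13·2 + 0·-2.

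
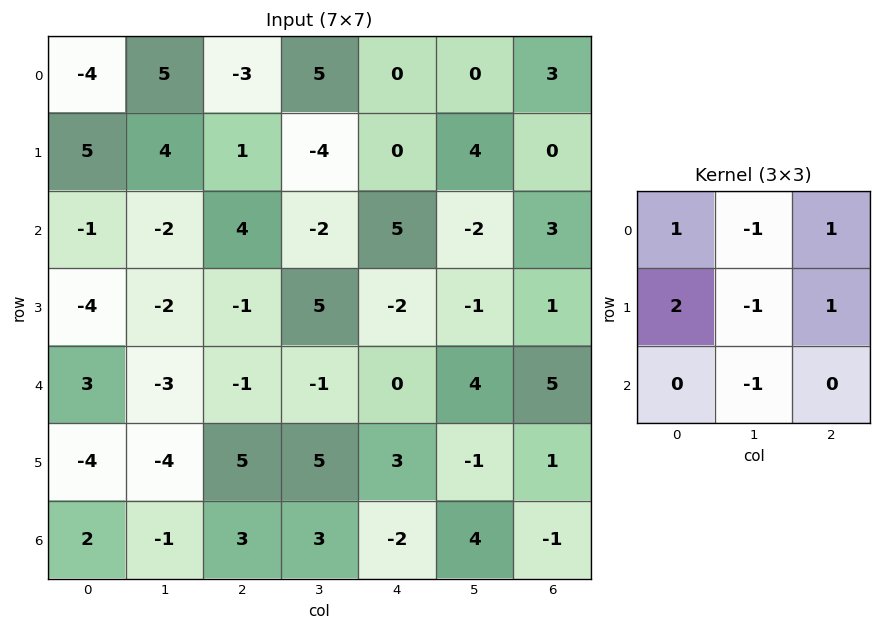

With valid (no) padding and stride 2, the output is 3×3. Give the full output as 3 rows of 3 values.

Output[0,0]: The receptive field on the input at this output position is [-4 5 -3 / 5 4 1 / -1 -2 4]. Elementwise product with the kernel and sum: -4·1 + 5·-1 + -3·1 + 5·2 + 4·-1 + 1·1 + -2·-1.
Output[0,1]: The receptive field on the input at this output position is [-3 5 0 / 1 -4 0 / 4 -2 5]. Elementwise product with the kernel and sum: -3·1 + 5·-1 + 0·1 + 1·2 + -4·-1 + 0·1 + -2·-1.

-3 0 1
1 3 4
7 5 5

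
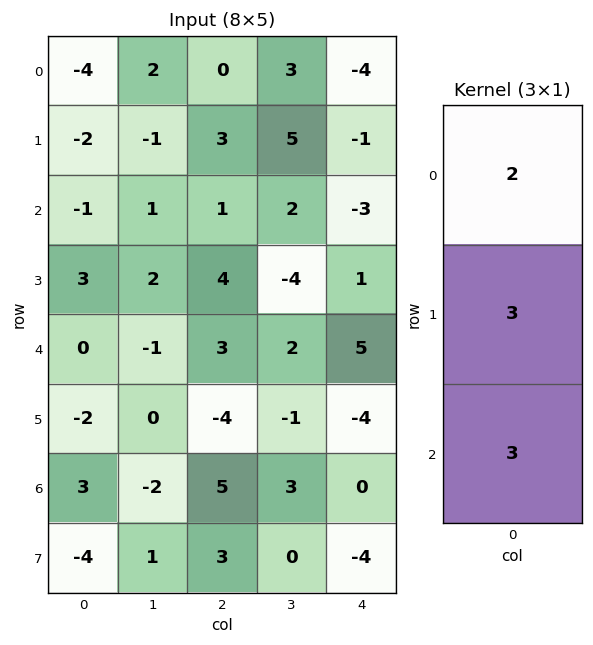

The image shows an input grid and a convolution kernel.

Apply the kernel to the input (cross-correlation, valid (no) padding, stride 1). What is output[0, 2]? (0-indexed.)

12

The receptive field on the input at this output position is [0 / 3 / 1]. Elementwise product with the kernel and sum: 0·2 + 3·3 + 1·3.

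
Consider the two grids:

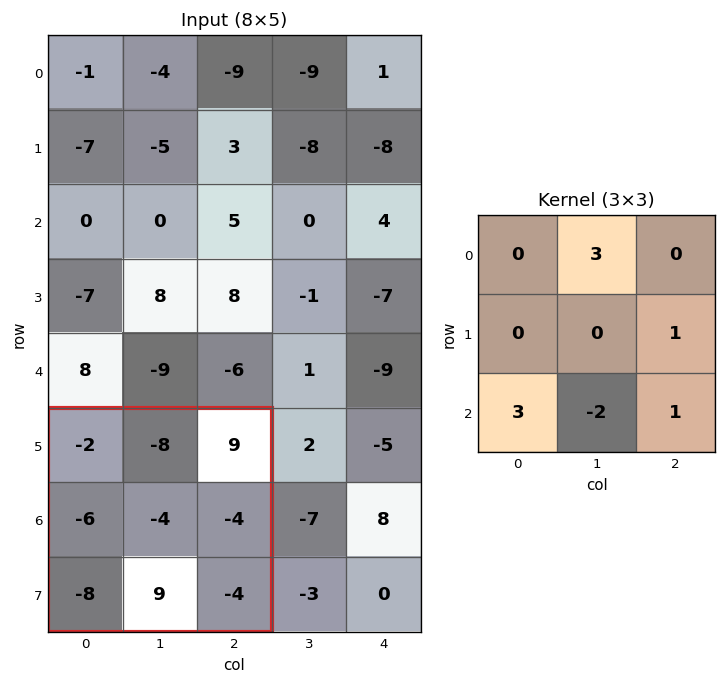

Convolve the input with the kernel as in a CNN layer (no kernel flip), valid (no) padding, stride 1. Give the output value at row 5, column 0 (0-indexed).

-74

The receptive field on the input at this output position is [-2 -8 9 / -6 -4 -4 / -8 9 -4]. Elementwise product with the kernel and sum: -8·3 + -4·1 + -8·3 + 9·-2 + -4·1.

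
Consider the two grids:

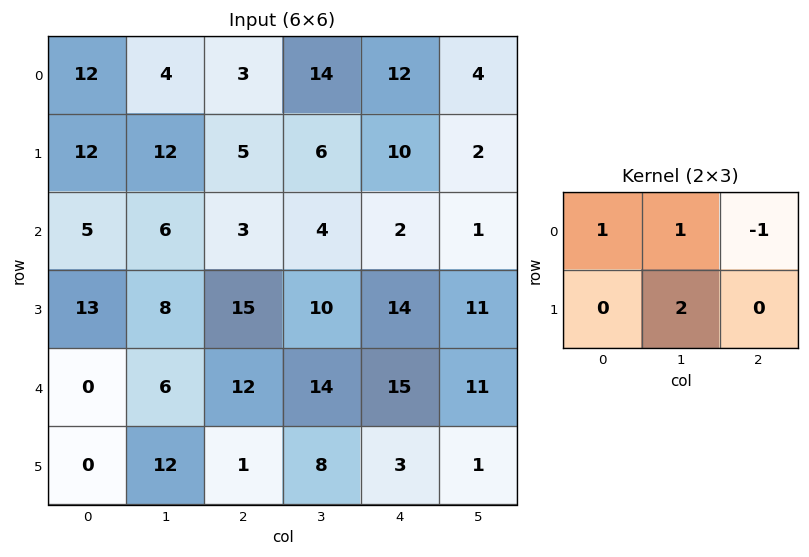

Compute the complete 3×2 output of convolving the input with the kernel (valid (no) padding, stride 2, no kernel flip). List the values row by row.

37 17
24 25
18 27

Output[0,0]: The receptive field on the input at this output position is [12 4 3 / 12 12 5]. Elementwise product with the kernel and sum: 12·1 + 4·1 + 3·-1 + 12·2.
Output[0,1]: The receptive field on the input at this output position is [3 14 12 / 5 6 10]. Elementwise product with the kernel and sum: 3·1 + 14·1 + 12·-1 + 6·2.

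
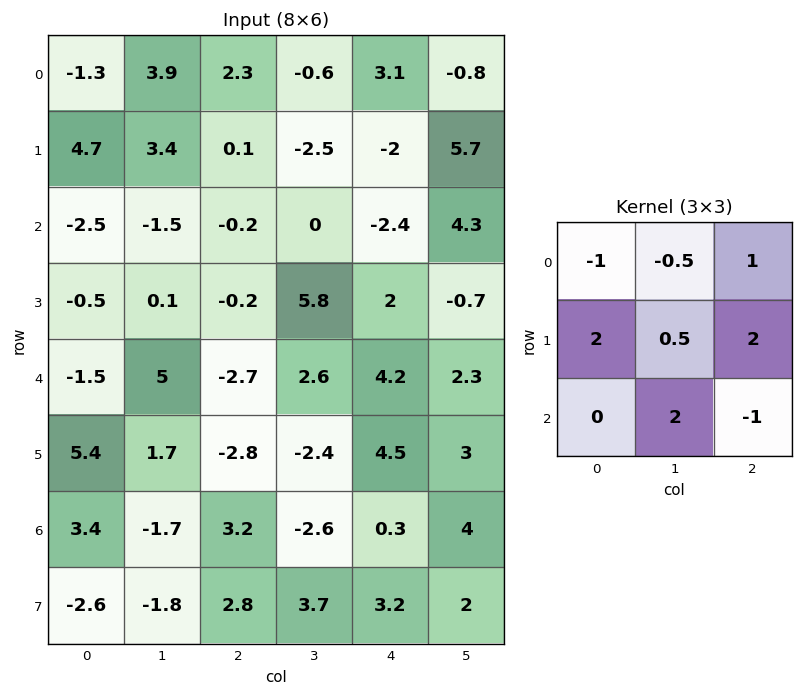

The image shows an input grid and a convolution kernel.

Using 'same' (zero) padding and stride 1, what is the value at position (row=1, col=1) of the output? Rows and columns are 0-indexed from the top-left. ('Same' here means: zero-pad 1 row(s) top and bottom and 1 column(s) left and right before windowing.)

The receptive field on the zero-padded input at this output position is [-1.3 3.9 2.3 / 4.7 3.4 0.1 / -2.5 -1.5 -0.2]. Elementwise product with the kernel and sum: -1.3·-1 + 3.9·-0.5 + 2.3·1 + 4.7·2 + 3.4·0.5 + 0.1·2 + -1.5·2 + -0.2·-1.

10.15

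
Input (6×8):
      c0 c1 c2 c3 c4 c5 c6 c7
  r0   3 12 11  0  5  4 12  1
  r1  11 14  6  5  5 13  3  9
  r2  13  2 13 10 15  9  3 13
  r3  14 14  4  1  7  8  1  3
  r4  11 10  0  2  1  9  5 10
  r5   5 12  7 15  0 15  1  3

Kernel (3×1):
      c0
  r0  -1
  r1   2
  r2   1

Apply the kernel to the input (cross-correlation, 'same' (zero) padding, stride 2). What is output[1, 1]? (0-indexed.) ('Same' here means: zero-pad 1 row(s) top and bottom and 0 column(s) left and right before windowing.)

24

The receptive field on the zero-padded input at this output position is [6 / 13 / 4]. Elementwise product with the kernel and sum: 6·-1 + 13·2 + 4·1.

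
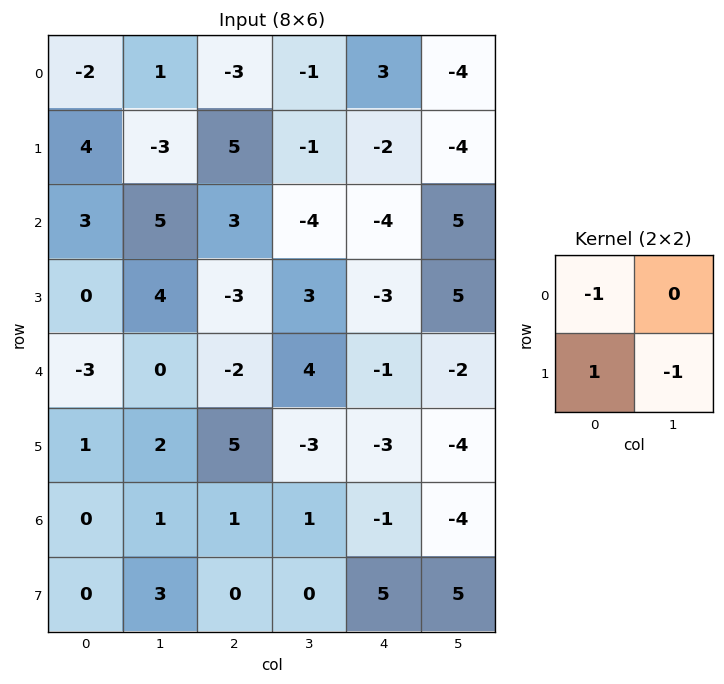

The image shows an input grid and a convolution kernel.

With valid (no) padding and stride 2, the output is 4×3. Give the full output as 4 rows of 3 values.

9 9 -1
-7 -9 -4
2 10 2
-3 -1 1

Output[0,0]: The receptive field on the input at this output position is [-2 1 / 4 -3]. Elementwise product with the kernel and sum: -2·-1 + 4·1 + -3·-1.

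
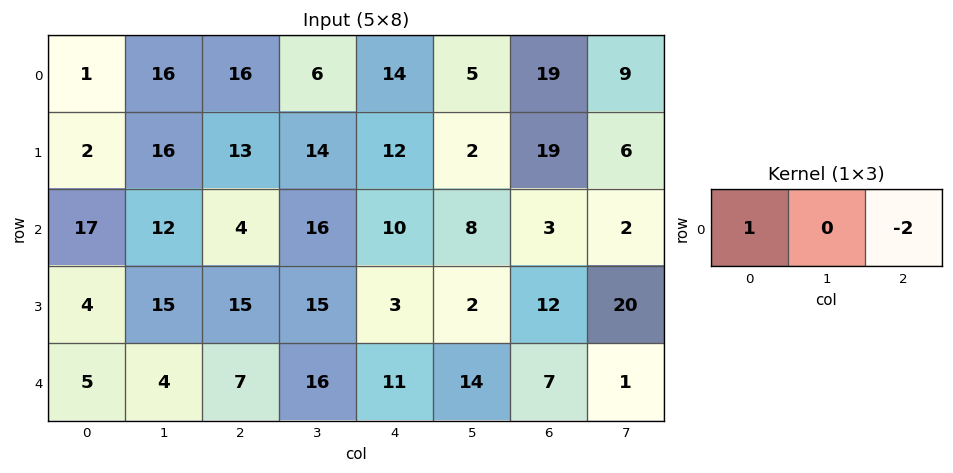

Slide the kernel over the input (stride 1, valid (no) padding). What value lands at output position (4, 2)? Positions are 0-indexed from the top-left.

The receptive field on the input at this output position is [7 16 11]. Elementwise product with the kernel and sum: 7·1 + 11·-2.

-15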